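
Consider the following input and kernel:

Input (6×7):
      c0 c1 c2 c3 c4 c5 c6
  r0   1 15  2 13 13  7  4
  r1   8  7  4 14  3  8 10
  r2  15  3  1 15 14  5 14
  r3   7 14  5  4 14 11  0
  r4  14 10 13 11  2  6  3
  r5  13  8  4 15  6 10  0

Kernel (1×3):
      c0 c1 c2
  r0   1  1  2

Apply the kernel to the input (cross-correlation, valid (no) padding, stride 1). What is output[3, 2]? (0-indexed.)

The receptive field on the input at this output position is [5 4 14]. Elementwise product with the kernel and sum: 5·1 + 4·1 + 14·2.

37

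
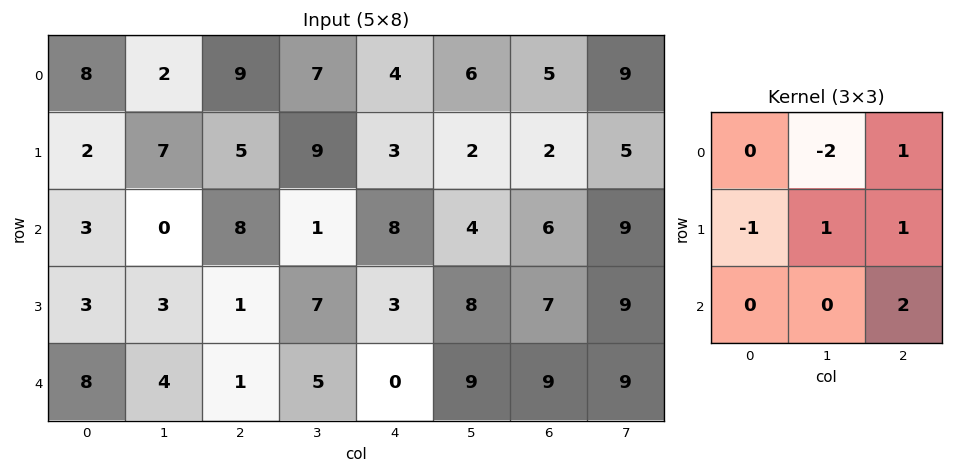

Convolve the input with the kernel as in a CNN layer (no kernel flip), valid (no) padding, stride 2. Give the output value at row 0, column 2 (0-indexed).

The receptive field on the input at this output position is [4 6 5 / 3 2 2 / 8 4 6]. Elementwise product with the kernel and sum: 6·-2 + 5·1 + 3·-1 + 2·1 + 2·1 + 6·2.

6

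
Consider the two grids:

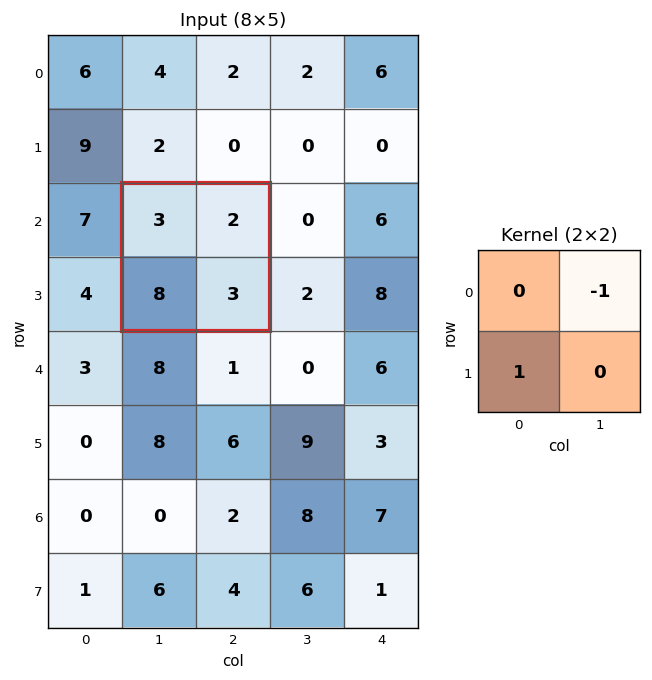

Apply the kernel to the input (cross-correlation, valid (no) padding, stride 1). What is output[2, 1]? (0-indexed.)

6

The receptive field on the input at this output position is [3 2 / 8 3]. Elementwise product with the kernel and sum: 2·-1 + 8·1.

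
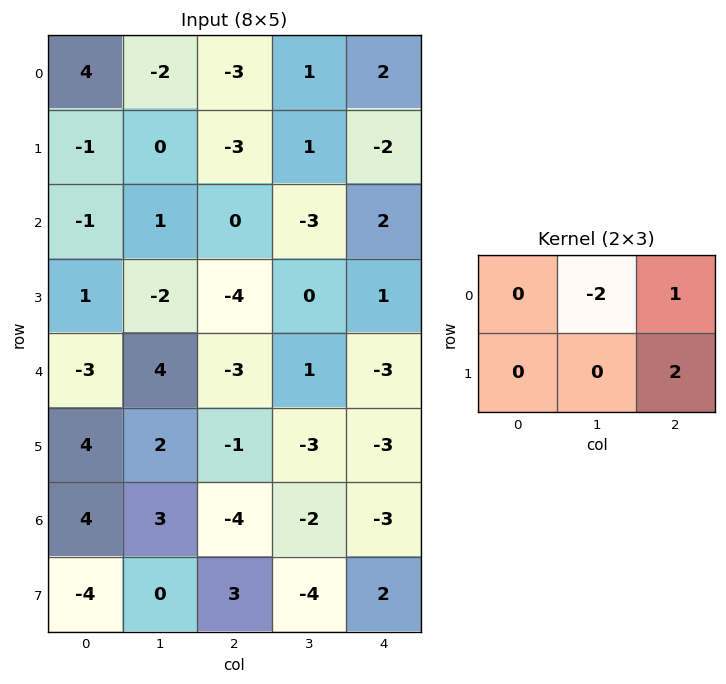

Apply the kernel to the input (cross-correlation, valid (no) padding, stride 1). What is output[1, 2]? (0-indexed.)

The receptive field on the input at this output position is [-3 1 -2 / 0 -3 2]. Elementwise product with the kernel and sum: 1·-2 + -2·1 + 2·2.

0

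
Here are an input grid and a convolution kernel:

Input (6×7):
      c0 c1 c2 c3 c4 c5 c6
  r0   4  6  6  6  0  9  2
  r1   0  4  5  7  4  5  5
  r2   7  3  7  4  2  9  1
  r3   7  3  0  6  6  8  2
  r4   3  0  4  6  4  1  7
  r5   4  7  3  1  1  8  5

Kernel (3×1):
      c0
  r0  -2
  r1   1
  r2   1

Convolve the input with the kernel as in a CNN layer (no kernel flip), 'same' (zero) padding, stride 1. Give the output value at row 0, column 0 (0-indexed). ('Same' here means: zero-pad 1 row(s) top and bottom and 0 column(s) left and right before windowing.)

4

The receptive field on the zero-padded input at this output position is [0 / 4 / 0]. Elementwise product with the kernel and sum: 0·-2 + 4·1 + 0·1.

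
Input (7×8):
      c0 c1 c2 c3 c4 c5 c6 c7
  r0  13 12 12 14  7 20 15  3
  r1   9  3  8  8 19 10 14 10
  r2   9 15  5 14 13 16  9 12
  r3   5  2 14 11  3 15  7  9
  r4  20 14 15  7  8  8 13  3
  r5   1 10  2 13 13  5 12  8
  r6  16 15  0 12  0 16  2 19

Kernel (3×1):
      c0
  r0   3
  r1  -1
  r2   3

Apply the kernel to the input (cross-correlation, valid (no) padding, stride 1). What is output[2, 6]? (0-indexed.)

The receptive field on the input at this output position is [9 / 7 / 13]. Elementwise product with the kernel and sum: 9·3 + 7·-1 + 13·3.

59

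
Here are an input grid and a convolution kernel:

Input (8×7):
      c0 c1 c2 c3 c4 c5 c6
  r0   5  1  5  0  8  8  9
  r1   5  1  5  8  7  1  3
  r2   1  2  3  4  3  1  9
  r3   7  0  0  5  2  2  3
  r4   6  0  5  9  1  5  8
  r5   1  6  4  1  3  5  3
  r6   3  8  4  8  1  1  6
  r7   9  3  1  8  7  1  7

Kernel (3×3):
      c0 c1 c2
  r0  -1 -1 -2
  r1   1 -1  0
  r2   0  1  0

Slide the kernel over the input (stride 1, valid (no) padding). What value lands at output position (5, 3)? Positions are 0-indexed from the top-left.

0

The receptive field on the input at this output position is [1 3 5 / 8 1 1 / 8 7 1]. Elementwise product with the kernel and sum: 1·-1 + 3·-1 + 5·-2 + 8·1 + 1·-1 + 7·1.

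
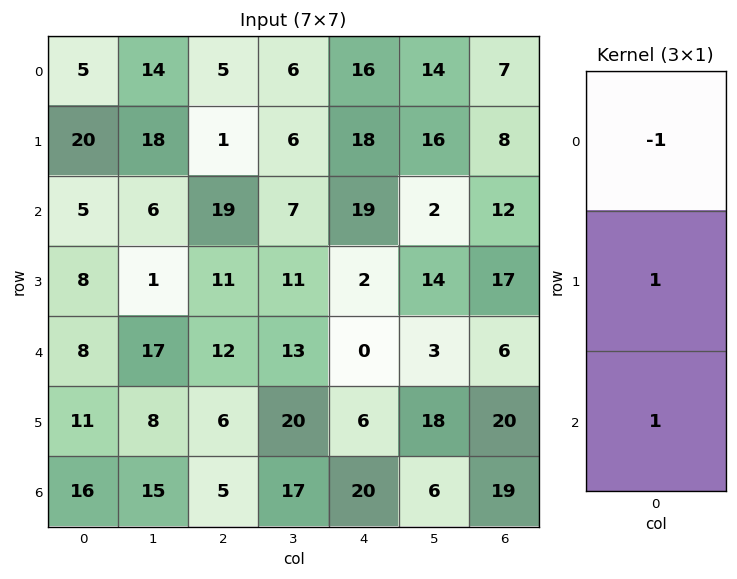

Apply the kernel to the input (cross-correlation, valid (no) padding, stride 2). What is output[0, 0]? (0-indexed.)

The receptive field on the input at this output position is [5 / 20 / 5]. Elementwise product with the kernel and sum: 5·-1 + 20·1 + 5·1.

20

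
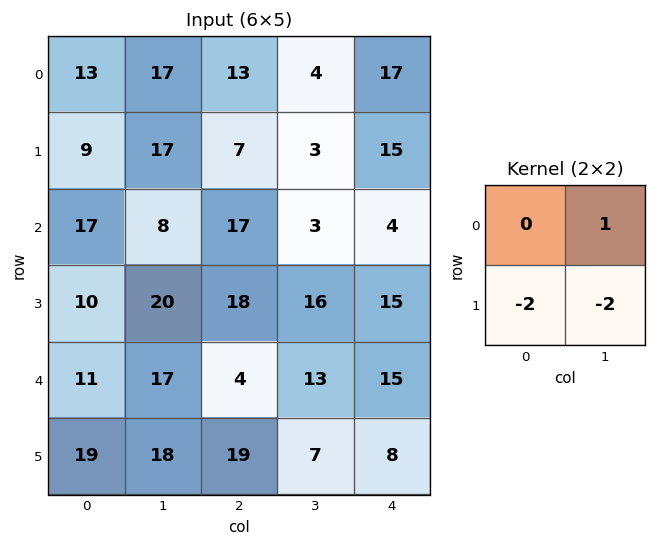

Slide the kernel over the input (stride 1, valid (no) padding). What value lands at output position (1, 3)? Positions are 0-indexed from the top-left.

1

The receptive field on the input at this output position is [3 15 / 3 4]. Elementwise product with the kernel and sum: 15·1 + 3·-2 + 4·-2.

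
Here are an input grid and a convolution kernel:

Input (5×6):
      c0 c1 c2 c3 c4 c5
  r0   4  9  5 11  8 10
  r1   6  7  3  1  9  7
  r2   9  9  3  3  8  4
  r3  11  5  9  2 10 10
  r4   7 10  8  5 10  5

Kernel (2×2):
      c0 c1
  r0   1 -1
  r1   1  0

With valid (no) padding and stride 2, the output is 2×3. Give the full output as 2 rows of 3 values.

Output[0,0]: The receptive field on the input at this output position is [4 9 / 6 7]. Elementwise product with the kernel and sum: 4·1 + 9·-1 + 6·1.

1 -3 7
11 9 14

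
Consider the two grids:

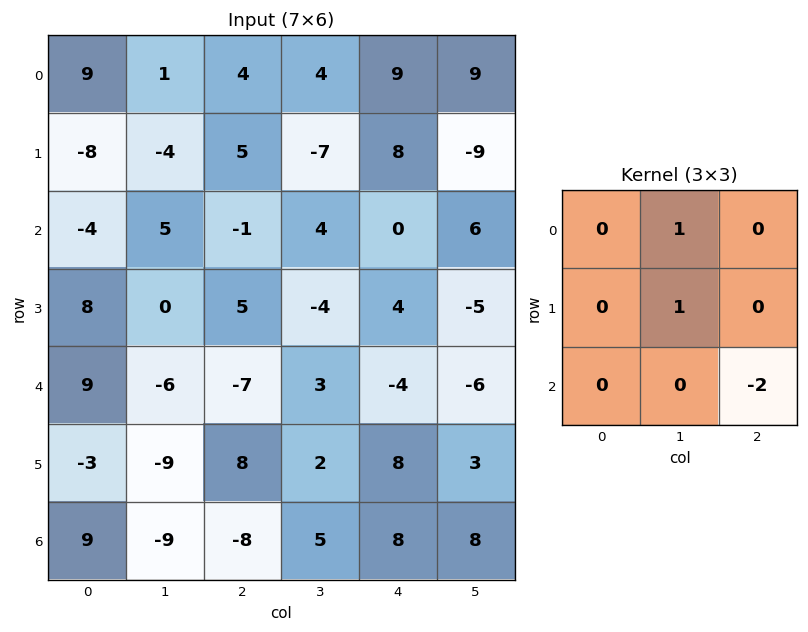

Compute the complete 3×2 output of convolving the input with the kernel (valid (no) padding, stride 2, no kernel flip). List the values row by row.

-1 -3
19 8
1 -11

Output[0,0]: The receptive field on the input at this output position is [9 1 4 / -8 -4 5 / -4 5 -1]. Elementwise product with the kernel and sum: 1·1 + -4·1 + -1·-2.
Output[0,1]: The receptive field on the input at this output position is [4 4 9 / 5 -7 8 / -1 4 0]. Elementwise product with the kernel and sum: 4·1 + -7·1 + 0·-2.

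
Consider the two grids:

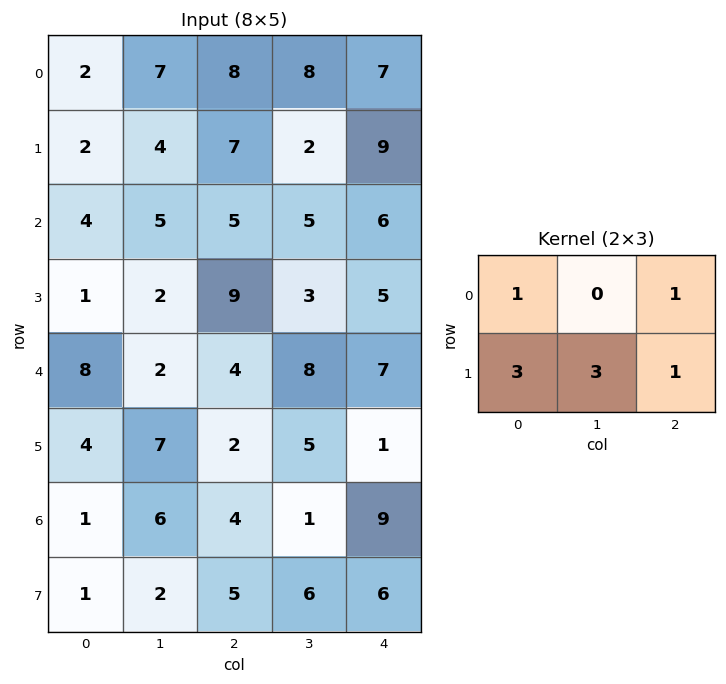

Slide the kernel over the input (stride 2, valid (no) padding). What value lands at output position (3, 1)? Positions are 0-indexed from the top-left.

52

The receptive field on the input at this output position is [4 1 9 / 5 6 6]. Elementwise product with the kernel and sum: 4·1 + 9·1 + 5·3 + 6·3 + 6·1.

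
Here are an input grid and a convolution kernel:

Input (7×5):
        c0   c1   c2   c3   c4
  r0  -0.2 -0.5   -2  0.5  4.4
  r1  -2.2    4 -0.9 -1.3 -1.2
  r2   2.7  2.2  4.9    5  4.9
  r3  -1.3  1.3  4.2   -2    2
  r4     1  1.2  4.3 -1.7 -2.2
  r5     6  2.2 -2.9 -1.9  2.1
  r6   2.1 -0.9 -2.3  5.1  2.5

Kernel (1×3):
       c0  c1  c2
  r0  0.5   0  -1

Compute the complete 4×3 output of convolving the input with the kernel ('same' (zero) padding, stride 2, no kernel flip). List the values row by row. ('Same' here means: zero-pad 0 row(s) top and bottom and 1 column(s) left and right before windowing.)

Output[0,0]: The receptive field on the zero-padded input at this output position is [0 -0.2 -0.5]. Elementwise product with the kernel and sum: 0·0.5 + -0.5·-1.

0.5 -0.75 0.25
-2.2 -3.9 2.5
-1.2 2.3 -0.85
0.9 -5.55 2.55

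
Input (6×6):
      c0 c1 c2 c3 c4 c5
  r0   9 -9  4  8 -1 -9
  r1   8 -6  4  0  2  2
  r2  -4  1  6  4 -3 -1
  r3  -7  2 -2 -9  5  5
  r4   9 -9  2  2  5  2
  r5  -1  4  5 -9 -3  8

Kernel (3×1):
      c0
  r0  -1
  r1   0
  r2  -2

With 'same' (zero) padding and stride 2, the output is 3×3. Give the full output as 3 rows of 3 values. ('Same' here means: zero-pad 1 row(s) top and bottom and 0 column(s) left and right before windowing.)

-16 -8 -4
6 0 -12
9 -8 1

Output[0,0]: The receptive field on the zero-padded input at this output position is [0 / 9 / 8]. Elementwise product with the kernel and sum: 0·-1 + 8·-2.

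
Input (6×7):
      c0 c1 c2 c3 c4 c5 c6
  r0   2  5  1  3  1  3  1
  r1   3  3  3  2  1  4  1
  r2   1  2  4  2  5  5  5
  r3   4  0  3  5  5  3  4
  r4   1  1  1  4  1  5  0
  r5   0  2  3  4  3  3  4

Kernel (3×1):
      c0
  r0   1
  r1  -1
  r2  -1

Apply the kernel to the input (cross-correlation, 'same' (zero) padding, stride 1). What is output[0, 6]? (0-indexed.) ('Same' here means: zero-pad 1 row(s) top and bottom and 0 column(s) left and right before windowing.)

The receptive field on the zero-padded input at this output position is [0 / 1 / 1]. Elementwise product with the kernel and sum: 0·1 + 1·-1 + 1·-1.

-2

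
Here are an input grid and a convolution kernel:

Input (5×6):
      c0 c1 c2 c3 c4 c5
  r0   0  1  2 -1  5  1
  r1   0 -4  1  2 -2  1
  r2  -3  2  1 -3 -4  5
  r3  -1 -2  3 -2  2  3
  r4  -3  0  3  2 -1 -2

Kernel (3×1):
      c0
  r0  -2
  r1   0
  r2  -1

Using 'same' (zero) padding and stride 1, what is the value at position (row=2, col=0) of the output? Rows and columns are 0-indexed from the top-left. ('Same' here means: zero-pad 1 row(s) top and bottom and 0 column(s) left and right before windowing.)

1

The receptive field on the zero-padded input at this output position is [0 / -3 / -1]. Elementwise product with the kernel and sum: 0·-2 + -1·-1.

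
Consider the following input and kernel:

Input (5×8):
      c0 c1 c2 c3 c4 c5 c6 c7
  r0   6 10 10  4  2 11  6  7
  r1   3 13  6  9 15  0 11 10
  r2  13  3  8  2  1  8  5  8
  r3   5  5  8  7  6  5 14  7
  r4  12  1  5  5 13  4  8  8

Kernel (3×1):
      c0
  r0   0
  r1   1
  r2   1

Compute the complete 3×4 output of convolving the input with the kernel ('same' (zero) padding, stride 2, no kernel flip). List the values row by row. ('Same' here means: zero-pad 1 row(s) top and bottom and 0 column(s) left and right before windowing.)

9 16 17 17
18 16 7 19
12 5 13 8

Output[0,0]: The receptive field on the zero-padded input at this output position is [0 / 6 / 3]. Elementwise product with the kernel and sum: 6·1 + 3·1.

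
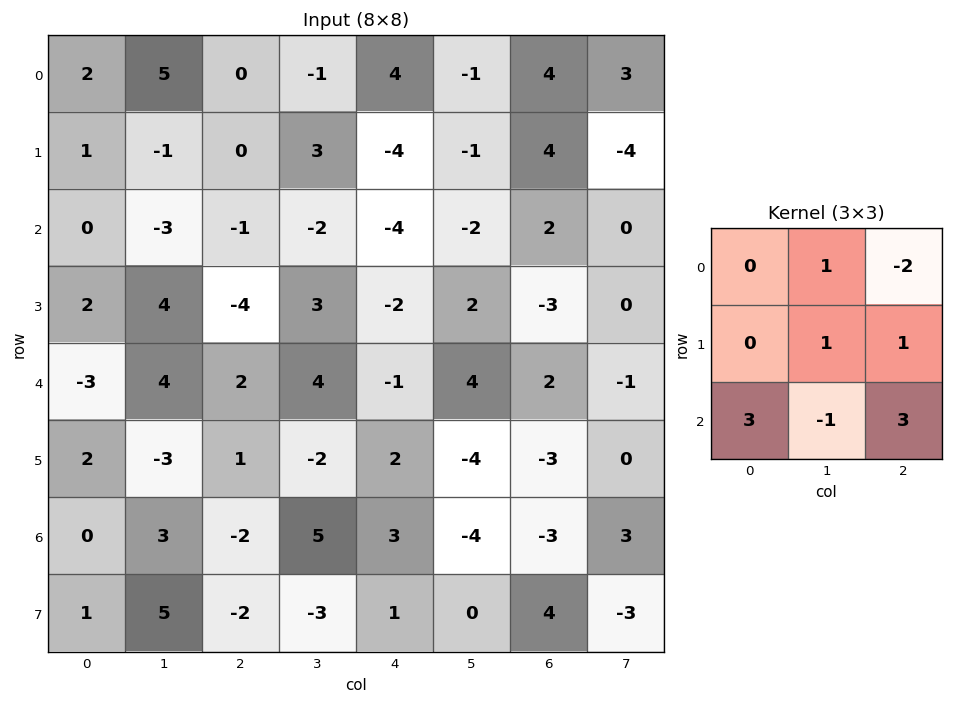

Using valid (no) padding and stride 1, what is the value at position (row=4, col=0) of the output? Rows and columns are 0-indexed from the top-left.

The receptive field on the input at this output position is [-3 4 2 / 2 -3 1 / 0 3 -2]. Elementwise product with the kernel and sum: 4·1 + 2·-2 + -3·1 + 1·1 + 0·3 + 3·-1 + -2·3.

-11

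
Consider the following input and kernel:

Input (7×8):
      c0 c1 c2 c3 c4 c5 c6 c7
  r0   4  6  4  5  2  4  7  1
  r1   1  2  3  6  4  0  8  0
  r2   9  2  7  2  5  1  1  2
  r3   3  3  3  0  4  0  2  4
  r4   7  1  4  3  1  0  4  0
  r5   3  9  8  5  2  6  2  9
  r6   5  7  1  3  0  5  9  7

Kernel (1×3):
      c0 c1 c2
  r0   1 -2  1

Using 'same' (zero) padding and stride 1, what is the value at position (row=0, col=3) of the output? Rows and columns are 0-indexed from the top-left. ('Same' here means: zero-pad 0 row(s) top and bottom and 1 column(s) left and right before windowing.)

-4

The receptive field on the zero-padded input at this output position is [4 5 2]. Elementwise product with the kernel and sum: 4·1 + 5·-2 + 2·1.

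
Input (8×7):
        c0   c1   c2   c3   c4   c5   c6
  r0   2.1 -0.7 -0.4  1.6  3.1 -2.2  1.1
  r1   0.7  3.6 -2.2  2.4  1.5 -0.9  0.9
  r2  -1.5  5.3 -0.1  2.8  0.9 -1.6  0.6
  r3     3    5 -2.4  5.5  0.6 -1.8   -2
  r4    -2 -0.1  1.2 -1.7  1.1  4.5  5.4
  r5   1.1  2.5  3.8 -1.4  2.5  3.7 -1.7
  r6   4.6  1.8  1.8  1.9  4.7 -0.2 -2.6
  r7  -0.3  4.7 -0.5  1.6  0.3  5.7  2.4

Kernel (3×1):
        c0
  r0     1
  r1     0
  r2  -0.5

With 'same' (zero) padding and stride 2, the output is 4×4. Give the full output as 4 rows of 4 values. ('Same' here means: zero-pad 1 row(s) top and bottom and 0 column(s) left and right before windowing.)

Output[0,0]: The receptive field on the zero-padded input at this output position is [0 / 2.1 / 0.7]. Elementwise product with the kernel and sum: 0·1 + 0.7·-0.5.

-0.35 1.1 -0.75 -0.45
-0.8 -1 1.2 1.9
2.45 -4.3 -0.65 -1.15
1.25 4.05 2.35 -2.9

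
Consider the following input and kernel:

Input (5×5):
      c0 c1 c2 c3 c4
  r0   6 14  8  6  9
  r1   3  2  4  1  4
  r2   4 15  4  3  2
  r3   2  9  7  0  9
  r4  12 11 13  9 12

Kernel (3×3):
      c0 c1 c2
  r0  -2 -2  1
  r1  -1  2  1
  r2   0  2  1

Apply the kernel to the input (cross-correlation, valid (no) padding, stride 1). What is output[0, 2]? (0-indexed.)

The receptive field on the input at this output position is [8 6 9 / 4 1 4 / 4 3 2]. Elementwise product with the kernel and sum: 8·-2 + 6·-2 + 9·1 + 4·-1 + 1·2 + 4·1 + 3·2 + 2·1.

-9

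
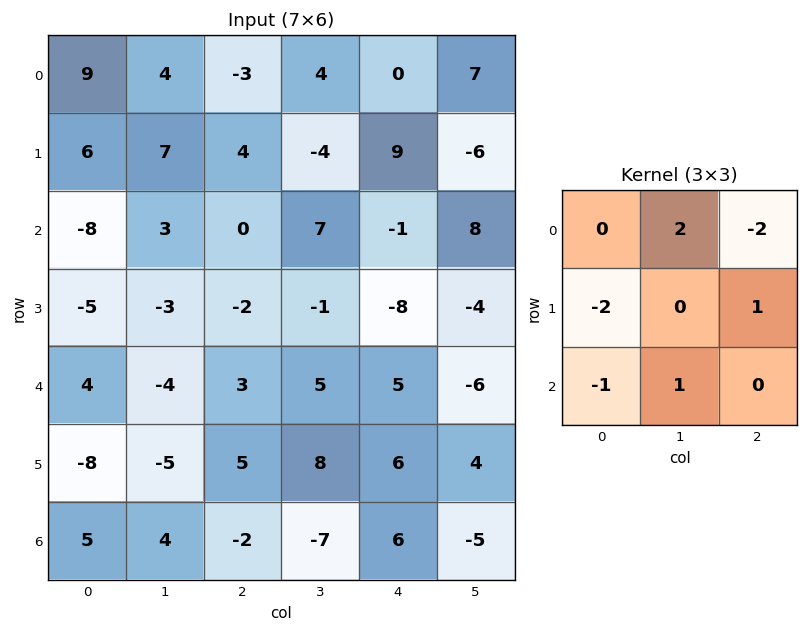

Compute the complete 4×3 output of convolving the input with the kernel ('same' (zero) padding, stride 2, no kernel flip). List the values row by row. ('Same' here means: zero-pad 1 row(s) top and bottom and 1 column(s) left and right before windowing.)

10 -7 12
-4 18 17
-16 21 -26
-2 -21 13

Output[0,0]: The receptive field on the zero-padded input at this output position is [0 0 0 / 0 9 4 / 0 6 7]. Elementwise product with the kernel and sum: 0·2 + 0·-2 + 0·-2 + 4·1 + 0·-1 + 6·1.
Output[0,1]: The receptive field on the zero-padded input at this output position is [0 0 0 / 4 -3 4 / 7 4 -4]. Elementwise product with the kernel and sum: 0·2 + 0·-2 + 4·-2 + 4·1 + 7·-1 + 4·1.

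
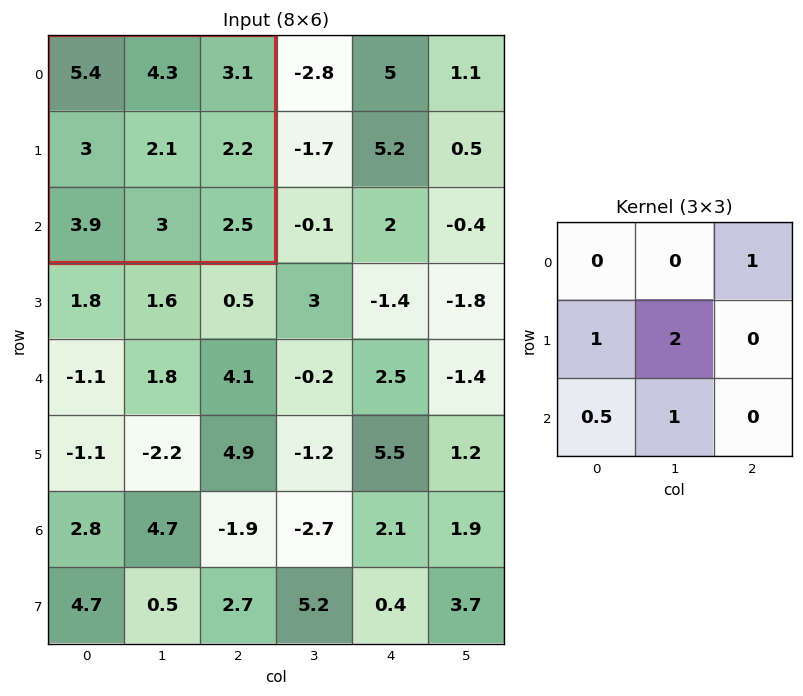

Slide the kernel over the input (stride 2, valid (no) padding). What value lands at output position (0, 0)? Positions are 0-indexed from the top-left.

The receptive field on the input at this output position is [5.4 4.3 3.1 / 3 2.1 2.2 / 3.9 3 2.5]. Elementwise product with the kernel and sum: 3.1·1 + 3·1 + 2.1·2 + 3.9·0.5 + 3·1.

15.25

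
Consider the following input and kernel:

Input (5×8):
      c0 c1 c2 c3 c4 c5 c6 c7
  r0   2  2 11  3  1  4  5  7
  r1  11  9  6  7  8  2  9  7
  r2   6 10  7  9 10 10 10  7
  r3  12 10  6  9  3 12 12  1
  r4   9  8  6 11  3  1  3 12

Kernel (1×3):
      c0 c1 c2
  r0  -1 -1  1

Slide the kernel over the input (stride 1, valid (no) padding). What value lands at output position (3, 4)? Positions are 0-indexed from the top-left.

-3

The receptive field on the input at this output position is [3 12 12]. Elementwise product with the kernel and sum: 3·-1 + 12·-1 + 12·1.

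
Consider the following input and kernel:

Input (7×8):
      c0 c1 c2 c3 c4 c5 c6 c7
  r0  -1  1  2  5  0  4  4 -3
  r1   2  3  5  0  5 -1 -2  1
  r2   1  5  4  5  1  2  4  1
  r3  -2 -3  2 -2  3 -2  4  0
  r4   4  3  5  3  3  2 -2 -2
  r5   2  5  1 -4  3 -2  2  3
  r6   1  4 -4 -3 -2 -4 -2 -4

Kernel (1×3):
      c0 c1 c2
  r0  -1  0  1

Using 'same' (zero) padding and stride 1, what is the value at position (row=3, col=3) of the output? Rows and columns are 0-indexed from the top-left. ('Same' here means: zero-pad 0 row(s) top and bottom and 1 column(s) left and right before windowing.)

1

The receptive field on the zero-padded input at this output position is [2 -2 3]. Elementwise product with the kernel and sum: 2·-1 + 3·1.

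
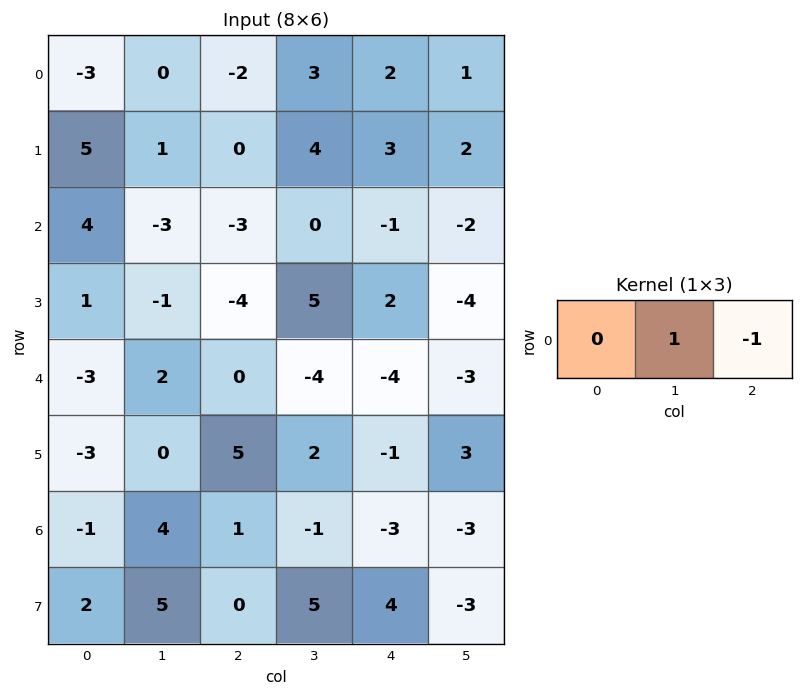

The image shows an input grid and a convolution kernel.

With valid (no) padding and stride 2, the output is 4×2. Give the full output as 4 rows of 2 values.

2 1
0 1
2 0
3 2

Output[0,0]: The receptive field on the input at this output position is [-3 0 -2]. Elementwise product with the kernel and sum: 0·1 + -2·-1.
Output[0,1]: The receptive field on the input at this output position is [-2 3 2]. Elementwise product with the kernel and sum: 3·1 + 2·-1.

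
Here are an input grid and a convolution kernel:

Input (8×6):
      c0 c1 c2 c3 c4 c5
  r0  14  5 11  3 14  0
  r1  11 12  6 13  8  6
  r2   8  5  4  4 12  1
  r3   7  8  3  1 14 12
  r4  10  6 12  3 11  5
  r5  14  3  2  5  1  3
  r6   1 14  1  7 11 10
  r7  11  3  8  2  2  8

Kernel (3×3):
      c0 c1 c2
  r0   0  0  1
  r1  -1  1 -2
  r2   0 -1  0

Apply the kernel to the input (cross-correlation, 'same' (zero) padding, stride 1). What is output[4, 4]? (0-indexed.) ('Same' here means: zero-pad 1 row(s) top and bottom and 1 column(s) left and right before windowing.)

The receptive field on the zero-padded input at this output position is [1 14 12 / 3 11 5 / 5 1 3]. Elementwise product with the kernel and sum: 12·1 + 3·-1 + 11·1 + 5·-2 + 1·-1.

9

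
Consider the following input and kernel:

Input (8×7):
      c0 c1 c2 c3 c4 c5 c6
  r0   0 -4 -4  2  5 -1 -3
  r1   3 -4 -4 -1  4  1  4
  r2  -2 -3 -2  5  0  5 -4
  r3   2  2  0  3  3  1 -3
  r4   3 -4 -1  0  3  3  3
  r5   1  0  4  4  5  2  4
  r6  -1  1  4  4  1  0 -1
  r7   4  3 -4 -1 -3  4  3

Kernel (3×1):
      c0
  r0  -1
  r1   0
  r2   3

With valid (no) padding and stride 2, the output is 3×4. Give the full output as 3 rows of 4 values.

-6 -2 -5 -9
11 -1 9 13
-6 13 0 -6

Output[0,0]: The receptive field on the input at this output position is [0 / 3 / -2]. Elementwise product with the kernel and sum: 0·-1 + -2·3.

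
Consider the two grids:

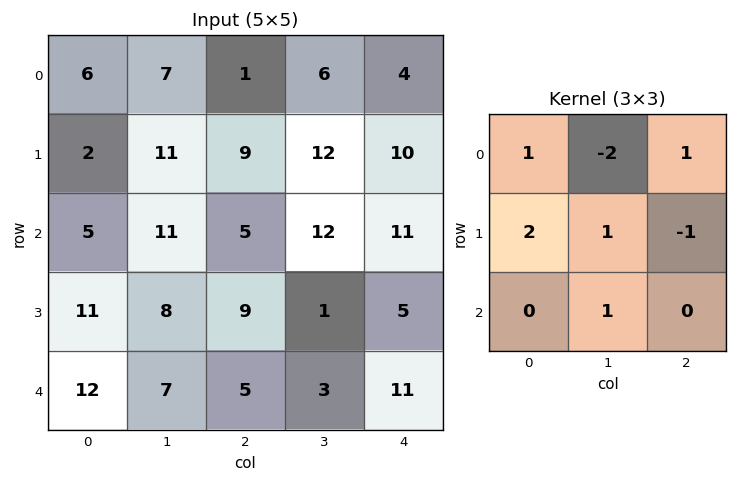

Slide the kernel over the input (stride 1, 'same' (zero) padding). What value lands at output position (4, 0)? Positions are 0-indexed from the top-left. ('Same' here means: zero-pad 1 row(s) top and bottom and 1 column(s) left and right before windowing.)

-9

The receptive field on the zero-padded input at this output position is [0 11 8 / 0 12 7 / 0 0 0]. Elementwise product with the kernel and sum: 0·1 + 11·-2 + 8·1 + 0·2 + 12·1 + 7·-1 + 0·1.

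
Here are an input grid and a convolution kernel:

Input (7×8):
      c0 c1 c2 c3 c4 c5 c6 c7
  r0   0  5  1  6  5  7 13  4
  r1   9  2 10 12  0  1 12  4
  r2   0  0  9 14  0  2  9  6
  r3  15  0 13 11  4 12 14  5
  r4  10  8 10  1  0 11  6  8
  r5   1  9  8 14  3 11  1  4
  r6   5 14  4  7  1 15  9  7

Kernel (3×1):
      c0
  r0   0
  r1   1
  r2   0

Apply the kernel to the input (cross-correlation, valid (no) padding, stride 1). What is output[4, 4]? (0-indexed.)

The receptive field on the input at this output position is [0 / 3 / 1]. Elementwise product with the kernel and sum: 3·1.

3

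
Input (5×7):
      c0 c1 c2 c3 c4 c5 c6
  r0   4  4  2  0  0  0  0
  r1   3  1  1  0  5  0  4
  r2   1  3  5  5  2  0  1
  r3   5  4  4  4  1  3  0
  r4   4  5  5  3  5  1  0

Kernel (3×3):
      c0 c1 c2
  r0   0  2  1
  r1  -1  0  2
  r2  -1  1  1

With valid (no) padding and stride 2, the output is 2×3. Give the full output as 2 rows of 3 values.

16 11 2
20 13 -4

Output[0,0]: The receptive field on the input at this output position is [4 4 2 / 3 1 1 / 1 3 5]. Elementwise product with the kernel and sum: 4·2 + 2·1 + 3·-1 + 1·2 + 1·-1 + 3·1 + 5·1.
Output[0,1]: The receptive field on the input at this output position is [2 0 0 / 1 0 5 / 5 5 2]. Elementwise product with the kernel and sum: 0·2 + 0·1 + 1·-1 + 5·2 + 5·-1 + 5·1 + 2·1.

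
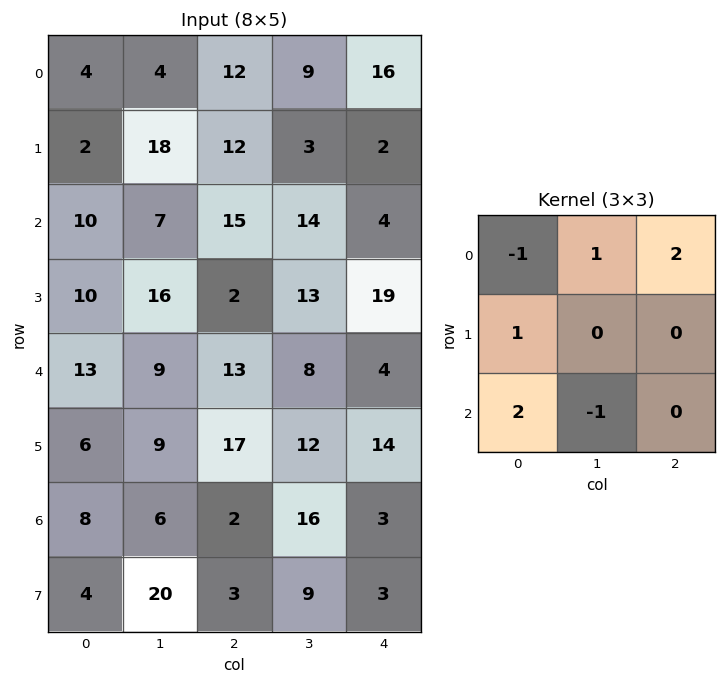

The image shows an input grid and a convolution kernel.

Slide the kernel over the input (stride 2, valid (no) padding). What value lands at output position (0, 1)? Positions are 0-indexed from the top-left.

57

The receptive field on the input at this output position is [12 9 16 / 12 3 2 / 15 14 4]. Elementwise product with the kernel and sum: 12·-1 + 9·1 + 16·2 + 12·1 + 15·2 + 14·-1.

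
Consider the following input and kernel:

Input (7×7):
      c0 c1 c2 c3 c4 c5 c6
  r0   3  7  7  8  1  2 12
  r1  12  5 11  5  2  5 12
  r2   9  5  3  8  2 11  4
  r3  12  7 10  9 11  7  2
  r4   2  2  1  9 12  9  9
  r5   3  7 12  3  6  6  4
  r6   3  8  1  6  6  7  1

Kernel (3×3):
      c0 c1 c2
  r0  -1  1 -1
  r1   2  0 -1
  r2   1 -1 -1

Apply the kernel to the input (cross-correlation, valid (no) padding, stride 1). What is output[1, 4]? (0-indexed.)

The receptive field on the input at this output position is [2 5 12 / 2 11 4 / 11 7 2]. Elementwise product with the kernel and sum: 2·-1 + 5·1 + 12·-1 + 2·2 + 4·-1 + 11·1 + 7·-1 + 2·-1.

-7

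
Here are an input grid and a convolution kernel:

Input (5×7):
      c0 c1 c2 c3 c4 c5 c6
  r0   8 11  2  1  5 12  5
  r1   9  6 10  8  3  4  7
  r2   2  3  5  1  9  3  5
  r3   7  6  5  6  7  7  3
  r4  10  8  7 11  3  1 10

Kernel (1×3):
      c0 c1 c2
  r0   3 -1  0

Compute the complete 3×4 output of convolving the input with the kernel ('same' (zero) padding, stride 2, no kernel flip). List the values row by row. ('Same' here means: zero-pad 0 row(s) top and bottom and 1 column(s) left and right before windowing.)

Output[0,0]: The receptive field on the zero-padded input at this output position is [0 8 11]. Elementwise product with the kernel and sum: 0·3 + 8·-1.
Output[0,1]: The receptive field on the zero-padded input at this output position is [11 2 1]. Elementwise product with the kernel and sum: 11·3 + 2·-1.

-8 31 -2 31
-2 4 -6 4
-10 17 30 -7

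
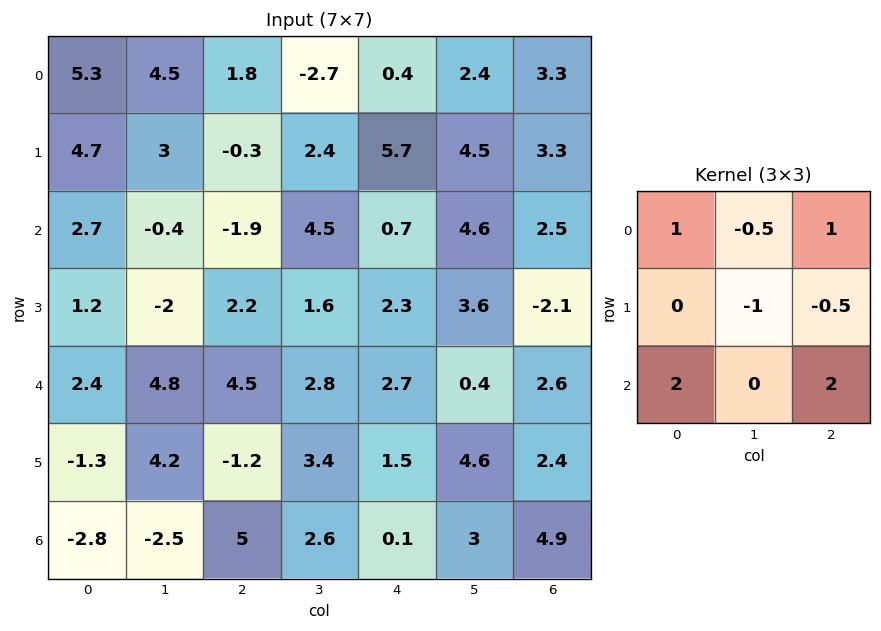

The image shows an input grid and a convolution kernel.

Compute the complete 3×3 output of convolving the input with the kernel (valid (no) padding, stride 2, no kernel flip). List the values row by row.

Output[0,0]: The receptive field on the input at this output position is [5.3 4.5 1.8 / 4.7 3 -0.3 / 2.7 -0.4 -1.9]. Elementwise product with the kernel and sum: 5.3·1 + 4.5·-0.5 + 1.8·1 + 3·-1 + -0.3·-0.5 + 2.7·2 + -1.9·2.
Output[0,1]: The receptive field on the input at this output position is [1.8 -2.7 0.4 / -0.3 2.4 5.7 / -1.9 4.5 0.7]. Elementwise product with the kernel and sum: 1.8·1 + -2.7·-0.5 + 0.4·1 + 2.4·-1 + 5.7·-0.5 + -1.9·2 + 0.7·2.

3.6 -4.1 2.75
15.7 8.2 8.95
5.3 11.85 9.3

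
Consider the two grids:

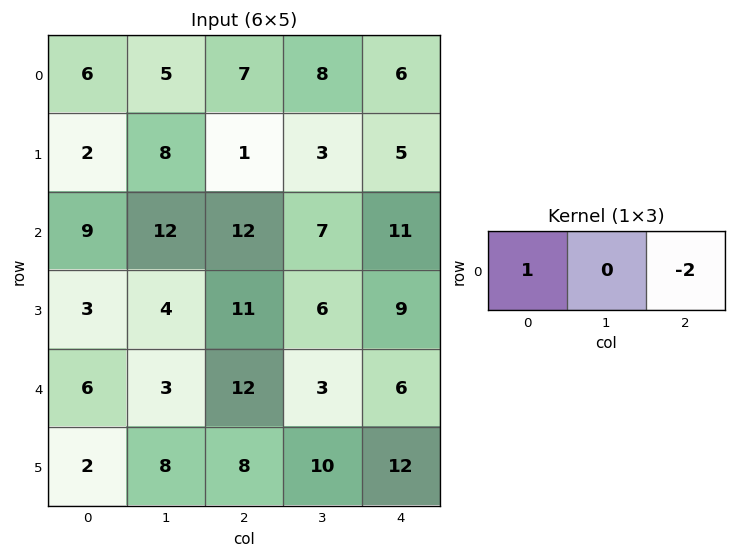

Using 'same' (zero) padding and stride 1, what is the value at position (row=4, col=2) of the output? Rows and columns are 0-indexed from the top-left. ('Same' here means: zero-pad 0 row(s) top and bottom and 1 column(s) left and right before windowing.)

The receptive field on the zero-padded input at this output position is [3 12 3]. Elementwise product with the kernel and sum: 3·1 + 3·-2.

-3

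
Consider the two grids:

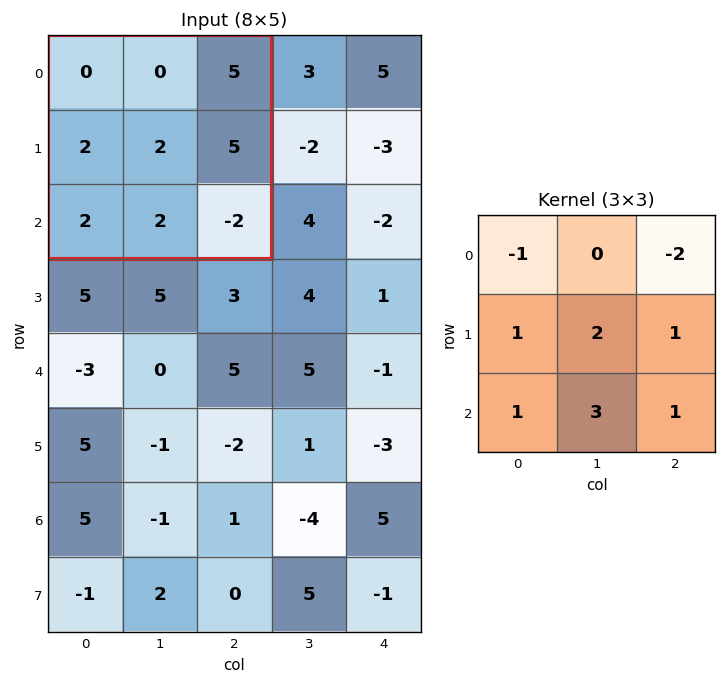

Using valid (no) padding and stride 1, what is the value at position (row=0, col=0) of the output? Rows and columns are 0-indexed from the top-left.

7

The receptive field on the input at this output position is [0 0 5 / 2 2 5 / 2 2 -2]. Elementwise product with the kernel and sum: 0·-1 + 5·-2 + 2·1 + 2·2 + 5·1 + 2·1 + 2·3 + -2·1.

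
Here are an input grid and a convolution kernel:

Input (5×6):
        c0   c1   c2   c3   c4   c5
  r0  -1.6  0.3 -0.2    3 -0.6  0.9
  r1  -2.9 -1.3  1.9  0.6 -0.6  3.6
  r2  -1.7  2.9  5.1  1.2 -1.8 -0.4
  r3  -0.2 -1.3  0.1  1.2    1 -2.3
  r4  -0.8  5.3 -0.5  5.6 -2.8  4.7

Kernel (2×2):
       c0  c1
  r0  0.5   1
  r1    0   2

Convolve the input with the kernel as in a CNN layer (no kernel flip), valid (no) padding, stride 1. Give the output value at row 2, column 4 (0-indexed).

The receptive field on the input at this output position is [-1.8 -0.4 / 1 -2.3]. Elementwise product with the kernel and sum: -1.8·0.5 + -0.4·1 + -2.3·2.

-5.9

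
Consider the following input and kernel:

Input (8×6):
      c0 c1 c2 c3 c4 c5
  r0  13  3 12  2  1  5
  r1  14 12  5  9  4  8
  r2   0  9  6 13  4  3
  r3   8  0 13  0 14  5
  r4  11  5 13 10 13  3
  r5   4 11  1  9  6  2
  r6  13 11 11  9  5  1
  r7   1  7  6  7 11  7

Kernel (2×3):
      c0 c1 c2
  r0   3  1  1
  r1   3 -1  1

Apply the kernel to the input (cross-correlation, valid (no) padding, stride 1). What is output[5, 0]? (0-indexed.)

The receptive field on the input at this output position is [4 11 1 / 13 11 11]. Elementwise product with the kernel and sum: 4·3 + 11·1 + 1·1 + 13·3 + 11·-1 + 11·1.

63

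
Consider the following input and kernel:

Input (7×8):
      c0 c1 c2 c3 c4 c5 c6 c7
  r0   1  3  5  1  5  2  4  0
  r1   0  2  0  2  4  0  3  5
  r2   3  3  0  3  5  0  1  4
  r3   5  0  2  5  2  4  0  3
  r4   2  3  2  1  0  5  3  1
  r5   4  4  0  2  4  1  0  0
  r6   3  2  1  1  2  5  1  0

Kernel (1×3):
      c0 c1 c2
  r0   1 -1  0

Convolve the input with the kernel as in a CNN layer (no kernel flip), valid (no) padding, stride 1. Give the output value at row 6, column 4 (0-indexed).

The receptive field on the input at this output position is [2 5 1]. Elementwise product with the kernel and sum: 2·1 + 5·-1.

-3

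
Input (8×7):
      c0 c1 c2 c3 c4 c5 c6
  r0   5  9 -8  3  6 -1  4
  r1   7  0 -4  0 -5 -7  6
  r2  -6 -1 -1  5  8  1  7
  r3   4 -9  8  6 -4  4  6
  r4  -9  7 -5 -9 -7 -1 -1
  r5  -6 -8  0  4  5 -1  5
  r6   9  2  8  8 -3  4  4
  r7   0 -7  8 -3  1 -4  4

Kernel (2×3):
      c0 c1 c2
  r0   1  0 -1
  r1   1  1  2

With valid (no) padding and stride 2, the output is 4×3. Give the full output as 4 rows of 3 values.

Output[0,0]: The receptive field on the input at this output position is [5 9 -8 / 7 0 -4]. Elementwise product with the kernel and sum: 5·1 + -8·-1 + 7·1 + 0·1 + -4·2.
Output[0,1]: The receptive field on the input at this output position is [-8 3 6 / -4 0 -5]. Elementwise product with the kernel and sum: -8·1 + 6·-1 + -4·1 + 0·1 + -5·2.

12 -28 2
6 -3 13
-18 16 8
10 18 -2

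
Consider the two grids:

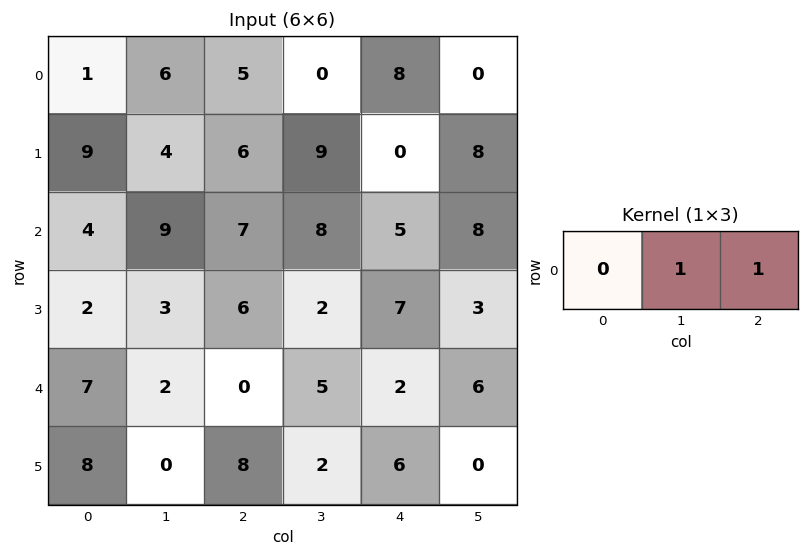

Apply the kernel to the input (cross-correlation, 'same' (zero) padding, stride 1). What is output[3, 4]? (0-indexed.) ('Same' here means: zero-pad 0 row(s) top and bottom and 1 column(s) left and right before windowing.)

The receptive field on the zero-padded input at this output position is [2 7 3]. Elementwise product with the kernel and sum: 7·1 + 3·1.

10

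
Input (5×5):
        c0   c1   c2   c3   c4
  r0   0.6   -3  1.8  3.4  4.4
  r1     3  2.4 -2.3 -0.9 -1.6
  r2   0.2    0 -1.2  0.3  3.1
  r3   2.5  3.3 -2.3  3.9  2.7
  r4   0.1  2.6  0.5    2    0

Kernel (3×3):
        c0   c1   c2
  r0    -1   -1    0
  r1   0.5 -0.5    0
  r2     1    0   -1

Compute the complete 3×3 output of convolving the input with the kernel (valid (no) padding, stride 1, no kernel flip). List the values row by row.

Output[0,0]: The receptive field on the input at this output position is [0.6 -3 1.8 / 3 2.4 -2.3 / 0.2 0 -1.2]. Elementwise product with the kernel and sum: 0.6·-1 + -3·-1 + 3·0.5 + 2.4·-0.5 + 0.2·1 + -1.2·-1.
Output[0,1]: The receptive field on the input at this output position is [-3 1.8 3.4 / 2.4 -2.3 -0.9 / 0 -1.2 0.3]. Elementwise product with the kernel and sum: -3·-1 + 1.8·-1 + 2.4·0.5 + -2.3·-0.5 + 0·1 + 0.3·-1.

4.1 3.25 -10.2
-0.5 -0.1 -2.55
-1 4.6 -1.7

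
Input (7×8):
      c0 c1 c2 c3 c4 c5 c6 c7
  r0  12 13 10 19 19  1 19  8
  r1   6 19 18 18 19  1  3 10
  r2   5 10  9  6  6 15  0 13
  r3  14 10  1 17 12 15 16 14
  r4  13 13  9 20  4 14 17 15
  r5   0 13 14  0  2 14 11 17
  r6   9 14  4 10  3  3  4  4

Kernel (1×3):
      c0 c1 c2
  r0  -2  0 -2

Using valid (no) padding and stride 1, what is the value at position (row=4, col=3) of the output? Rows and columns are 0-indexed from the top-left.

-68

The receptive field on the input at this output position is [20 4 14]. Elementwise product with the kernel and sum: 20·-2 + 14·-2.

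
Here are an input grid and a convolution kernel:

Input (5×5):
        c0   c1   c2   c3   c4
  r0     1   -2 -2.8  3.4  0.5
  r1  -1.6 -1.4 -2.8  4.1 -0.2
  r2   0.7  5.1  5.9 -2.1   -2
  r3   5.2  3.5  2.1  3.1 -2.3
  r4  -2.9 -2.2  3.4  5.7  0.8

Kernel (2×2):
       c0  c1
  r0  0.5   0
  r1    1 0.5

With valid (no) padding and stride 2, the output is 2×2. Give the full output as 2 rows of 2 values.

Output[0,0]: The receptive field on the input at this output position is [1 -2 / -1.6 -1.4]. Elementwise product with the kernel and sum: 1·0.5 + -1.6·1 + -1.4·0.5.

-1.8 -2.15
7.3 6.6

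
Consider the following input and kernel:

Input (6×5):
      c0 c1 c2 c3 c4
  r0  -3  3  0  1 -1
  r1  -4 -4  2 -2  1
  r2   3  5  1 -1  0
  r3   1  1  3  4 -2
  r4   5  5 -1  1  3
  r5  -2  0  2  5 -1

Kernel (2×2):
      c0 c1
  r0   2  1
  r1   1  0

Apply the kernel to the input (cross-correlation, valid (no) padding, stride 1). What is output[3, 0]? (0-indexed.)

The receptive field on the input at this output position is [1 1 / 5 5]. Elementwise product with the kernel and sum: 1·2 + 1·1 + 5·1.

8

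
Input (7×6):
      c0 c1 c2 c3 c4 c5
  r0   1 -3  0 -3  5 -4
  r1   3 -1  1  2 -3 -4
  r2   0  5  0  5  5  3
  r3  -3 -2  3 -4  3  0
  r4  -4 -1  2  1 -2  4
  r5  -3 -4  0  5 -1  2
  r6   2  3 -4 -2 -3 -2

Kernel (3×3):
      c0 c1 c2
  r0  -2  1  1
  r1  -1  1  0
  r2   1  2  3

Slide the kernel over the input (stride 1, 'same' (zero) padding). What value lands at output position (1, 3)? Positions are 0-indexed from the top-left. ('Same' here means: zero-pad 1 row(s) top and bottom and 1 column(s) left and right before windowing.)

28

The receptive field on the zero-padded input at this output position is [0 -3 5 / 1 2 -3 / 0 5 5]. Elementwise product with the kernel and sum: 0·-2 + -3·1 + 5·1 + 1·-1 + 2·1 + 0·1 + 5·2 + 5·3.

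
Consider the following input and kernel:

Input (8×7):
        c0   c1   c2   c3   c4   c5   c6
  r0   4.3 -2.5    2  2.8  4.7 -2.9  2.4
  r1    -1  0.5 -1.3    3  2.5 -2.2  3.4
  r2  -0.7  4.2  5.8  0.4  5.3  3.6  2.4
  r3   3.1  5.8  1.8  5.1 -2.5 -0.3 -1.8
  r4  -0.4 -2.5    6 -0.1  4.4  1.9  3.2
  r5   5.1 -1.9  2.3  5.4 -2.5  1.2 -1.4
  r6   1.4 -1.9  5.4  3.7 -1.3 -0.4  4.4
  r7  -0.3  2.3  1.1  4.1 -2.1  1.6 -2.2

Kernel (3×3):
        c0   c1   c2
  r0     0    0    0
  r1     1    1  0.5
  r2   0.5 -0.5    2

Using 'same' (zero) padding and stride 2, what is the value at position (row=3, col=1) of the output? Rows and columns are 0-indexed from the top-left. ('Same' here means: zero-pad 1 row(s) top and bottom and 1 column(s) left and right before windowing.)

14.15

The receptive field on the zero-padded input at this output position is [-1.9 2.3 5.4 / -1.9 5.4 3.7 / 2.3 1.1 4.1]. Elementwise product with the kernel and sum: -1.9·1 + 5.4·1 + 3.7·0.5 + 2.3·0.5 + 1.1·-0.5 + 4.1·2.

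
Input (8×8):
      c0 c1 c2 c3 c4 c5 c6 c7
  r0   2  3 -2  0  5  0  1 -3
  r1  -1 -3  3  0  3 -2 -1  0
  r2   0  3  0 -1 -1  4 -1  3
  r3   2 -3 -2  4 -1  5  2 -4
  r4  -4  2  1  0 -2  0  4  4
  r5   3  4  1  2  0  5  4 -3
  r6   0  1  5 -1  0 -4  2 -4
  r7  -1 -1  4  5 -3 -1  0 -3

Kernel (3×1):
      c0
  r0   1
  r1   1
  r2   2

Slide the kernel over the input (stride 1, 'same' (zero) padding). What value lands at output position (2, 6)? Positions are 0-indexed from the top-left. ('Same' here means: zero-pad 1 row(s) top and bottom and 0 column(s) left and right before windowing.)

2

The receptive field on the zero-padded input at this output position is [-1 / -1 / 2]. Elementwise product with the kernel and sum: -1·1 + -1·1 + 2·2.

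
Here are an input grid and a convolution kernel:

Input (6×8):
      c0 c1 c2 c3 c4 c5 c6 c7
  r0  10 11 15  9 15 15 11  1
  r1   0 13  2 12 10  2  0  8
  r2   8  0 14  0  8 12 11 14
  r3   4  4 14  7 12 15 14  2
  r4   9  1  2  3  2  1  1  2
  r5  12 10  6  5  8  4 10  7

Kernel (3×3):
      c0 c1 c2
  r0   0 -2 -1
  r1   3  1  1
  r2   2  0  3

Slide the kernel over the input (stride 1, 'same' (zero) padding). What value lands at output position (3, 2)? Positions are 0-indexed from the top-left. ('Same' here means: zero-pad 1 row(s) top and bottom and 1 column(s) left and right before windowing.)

The receptive field on the zero-padded input at this output position is [0 14 0 / 4 14 7 / 1 2 3]. Elementwise product with the kernel and sum: 14·-2 + 0·-1 + 4·3 + 14·1 + 7·1 + 1·2 + 3·3.

16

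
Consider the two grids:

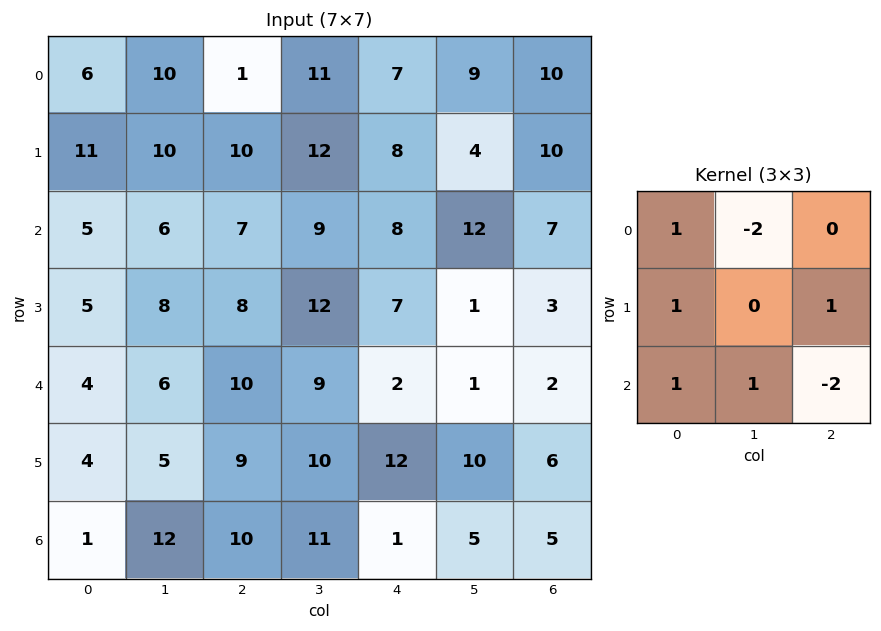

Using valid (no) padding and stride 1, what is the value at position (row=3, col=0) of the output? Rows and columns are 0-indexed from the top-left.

-6

The receptive field on the input at this output position is [5 8 8 / 4 6 10 / 4 5 9]. Elementwise product with the kernel and sum: 5·1 + 8·-2 + 4·1 + 10·1 + 4·1 + 5·1 + 9·-2.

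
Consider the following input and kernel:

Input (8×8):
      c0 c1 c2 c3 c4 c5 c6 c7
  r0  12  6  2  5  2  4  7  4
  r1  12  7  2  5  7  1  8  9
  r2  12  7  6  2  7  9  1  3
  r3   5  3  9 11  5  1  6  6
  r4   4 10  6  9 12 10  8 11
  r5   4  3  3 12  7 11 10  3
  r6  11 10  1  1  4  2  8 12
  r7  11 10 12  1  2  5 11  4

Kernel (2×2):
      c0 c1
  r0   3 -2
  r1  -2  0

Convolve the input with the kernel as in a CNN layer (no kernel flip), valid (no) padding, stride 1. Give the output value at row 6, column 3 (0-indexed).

The receptive field on the input at this output position is [1 4 / 1 2]. Elementwise product with the kernel and sum: 1·3 + 4·-2 + 1·-2.

-7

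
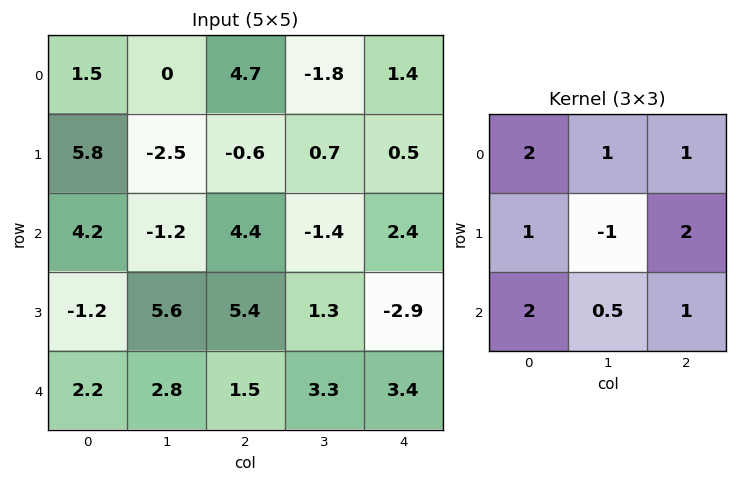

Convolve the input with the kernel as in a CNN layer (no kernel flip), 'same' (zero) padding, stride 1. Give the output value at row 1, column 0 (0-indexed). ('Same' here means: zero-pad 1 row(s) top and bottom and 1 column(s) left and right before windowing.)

The receptive field on the zero-padded input at this output position is [0 1.5 0 / 0 5.8 -2.5 / 0 4.2 -1.2]. Elementwise product with the kernel and sum: 0·2 + 1.5·1 + 0·1 + 0·1 + 5.8·-1 + -2.5·2 + 0·2 + 4.2·0.5 + -1.2·1.

-8.4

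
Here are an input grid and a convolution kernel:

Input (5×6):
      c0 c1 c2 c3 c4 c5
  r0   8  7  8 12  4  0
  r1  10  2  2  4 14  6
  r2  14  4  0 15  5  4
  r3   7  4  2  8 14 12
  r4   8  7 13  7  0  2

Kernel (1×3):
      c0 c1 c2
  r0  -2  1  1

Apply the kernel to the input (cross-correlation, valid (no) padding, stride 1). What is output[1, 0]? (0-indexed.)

The receptive field on the input at this output position is [10 2 2]. Elementwise product with the kernel and sum: 10·-2 + 2·1 + 2·1.

-16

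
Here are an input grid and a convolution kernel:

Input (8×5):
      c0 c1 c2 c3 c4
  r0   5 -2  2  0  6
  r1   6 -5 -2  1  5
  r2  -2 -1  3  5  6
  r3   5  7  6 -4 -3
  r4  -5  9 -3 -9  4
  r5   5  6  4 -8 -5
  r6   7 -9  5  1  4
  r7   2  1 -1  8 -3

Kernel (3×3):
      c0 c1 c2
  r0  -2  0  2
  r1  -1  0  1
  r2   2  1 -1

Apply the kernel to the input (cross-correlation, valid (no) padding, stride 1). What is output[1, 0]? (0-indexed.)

The receptive field on the input at this output position is [6 -5 -2 / -2 -1 3 / 5 7 6]. Elementwise product with the kernel and sum: 6·-2 + -2·2 + -2·-1 + 3·1 + 5·2 + 7·1 + 6·-1.

0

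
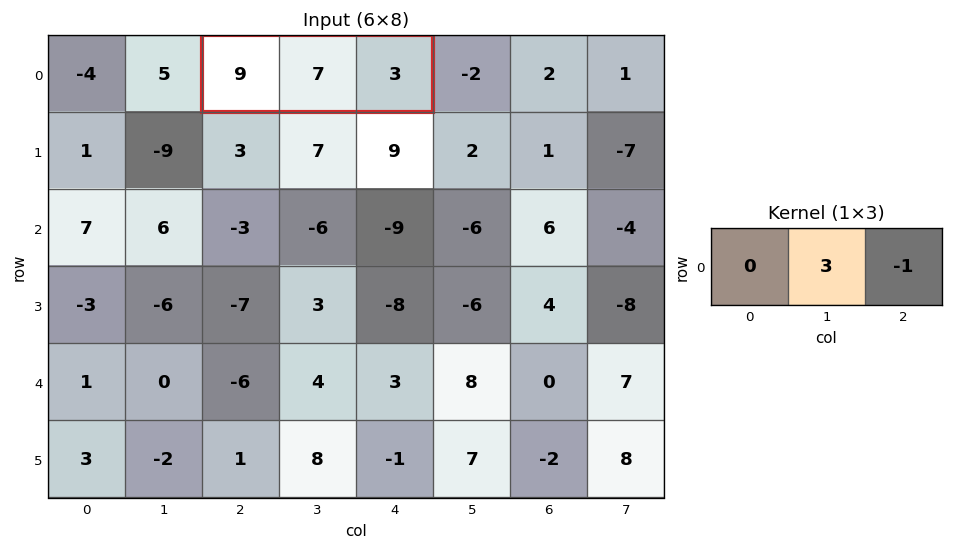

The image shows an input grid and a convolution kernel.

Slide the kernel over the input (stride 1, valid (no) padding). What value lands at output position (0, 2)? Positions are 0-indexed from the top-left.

The receptive field on the input at this output position is [9 7 3]. Elementwise product with the kernel and sum: 7·3 + 3·-1.

18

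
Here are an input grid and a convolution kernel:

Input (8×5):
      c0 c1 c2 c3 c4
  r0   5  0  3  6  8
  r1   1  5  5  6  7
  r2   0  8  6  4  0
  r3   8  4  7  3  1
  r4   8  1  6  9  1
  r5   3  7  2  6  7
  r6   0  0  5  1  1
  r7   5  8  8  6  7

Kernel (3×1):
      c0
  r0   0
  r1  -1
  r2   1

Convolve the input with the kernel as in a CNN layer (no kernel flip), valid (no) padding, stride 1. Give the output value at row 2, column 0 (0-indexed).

The receptive field on the input at this output position is [0 / 8 / 8]. Elementwise product with the kernel and sum: 8·-1 + 8·1.

0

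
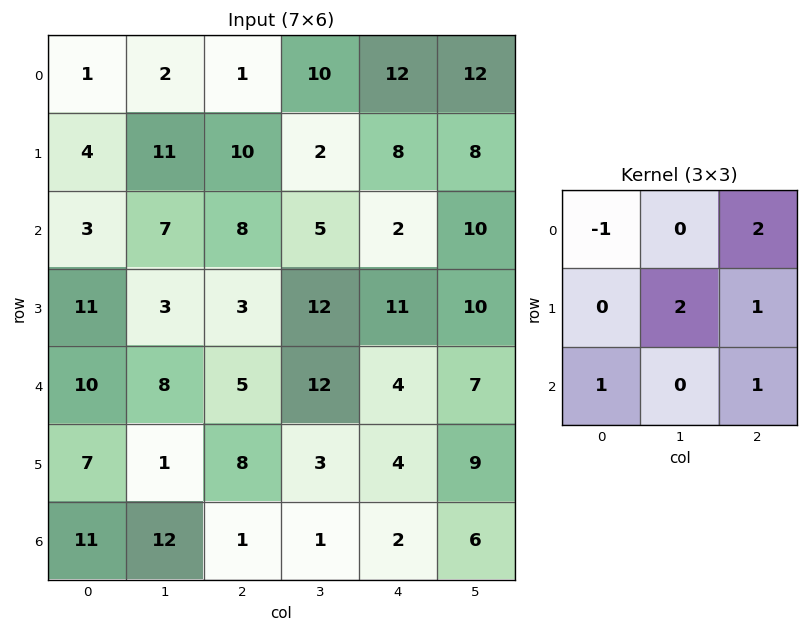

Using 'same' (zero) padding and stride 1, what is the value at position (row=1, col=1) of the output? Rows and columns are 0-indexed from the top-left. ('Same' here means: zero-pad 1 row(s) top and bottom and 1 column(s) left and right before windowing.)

44

The receptive field on the zero-padded input at this output position is [1 2 1 / 4 11 10 / 3 7 8]. Elementwise product with the kernel and sum: 1·-1 + 1·2 + 11·2 + 10·1 + 3·1 + 8·1.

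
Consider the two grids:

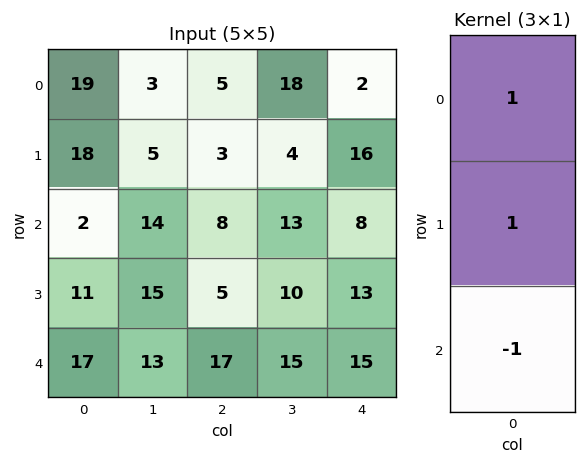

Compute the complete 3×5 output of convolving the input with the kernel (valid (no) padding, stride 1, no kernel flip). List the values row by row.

35 -6 0 9 10
9 4 6 7 11
-4 16 -4 8 6

Output[0,0]: The receptive field on the input at this output position is [19 / 18 / 2]. Elementwise product with the kernel and sum: 19·1 + 18·1 + 2·-1.
Output[0,1]: The receptive field on the input at this output position is [3 / 5 / 14]. Elementwise product with the kernel and sum: 3·1 + 5·1 + 14·-1.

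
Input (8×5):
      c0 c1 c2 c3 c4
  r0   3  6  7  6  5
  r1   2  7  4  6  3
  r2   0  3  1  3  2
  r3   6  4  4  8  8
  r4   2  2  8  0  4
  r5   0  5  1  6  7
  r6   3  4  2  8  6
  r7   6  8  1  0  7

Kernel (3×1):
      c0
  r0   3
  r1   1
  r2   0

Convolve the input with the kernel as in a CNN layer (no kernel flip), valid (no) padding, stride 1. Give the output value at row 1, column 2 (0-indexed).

The receptive field on the input at this output position is [4 / 1 / 4]. Elementwise product with the kernel and sum: 4·3 + 1·1.

13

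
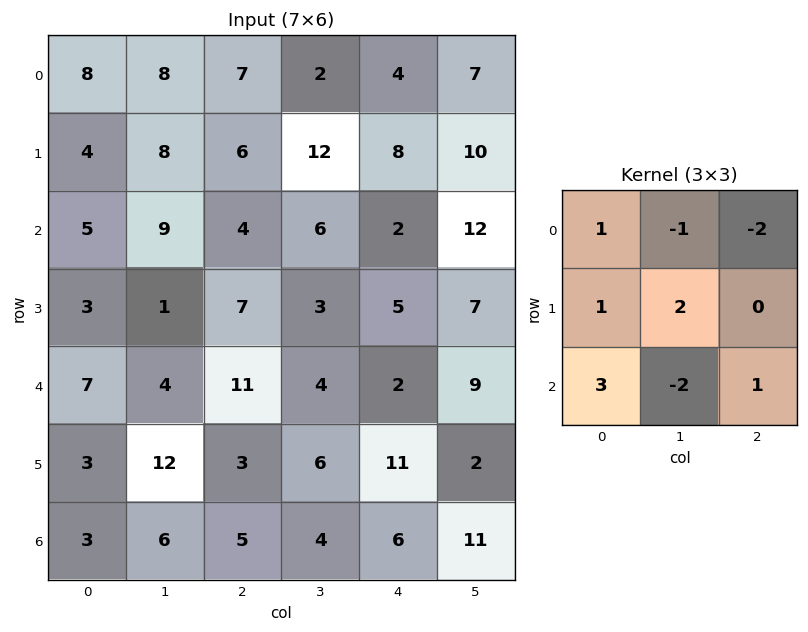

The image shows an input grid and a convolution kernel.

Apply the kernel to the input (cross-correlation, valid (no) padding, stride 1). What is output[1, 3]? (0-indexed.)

The receptive field on the input at this output position is [12 8 10 / 6 2 12 / 3 5 7]. Elementwise product with the kernel and sum: 12·1 + 8·-1 + 10·-2 + 6·1 + 2·2 + 3·3 + 5·-2 + 7·1.

0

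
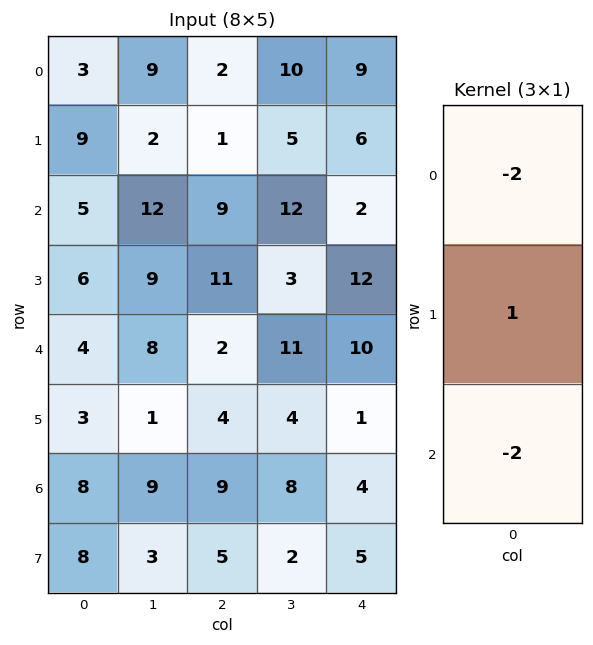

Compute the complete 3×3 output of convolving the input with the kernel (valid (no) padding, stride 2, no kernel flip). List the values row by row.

-7 -21 -16
-12 -11 -12
-21 -18 -27

Output[0,0]: The receptive field on the input at this output position is [3 / 9 / 5]. Elementwise product with the kernel and sum: 3·-2 + 9·1 + 5·-2.
Output[0,1]: The receptive field on the input at this output position is [2 / 1 / 9]. Elementwise product with the kernel and sum: 2·-2 + 1·1 + 9·-2.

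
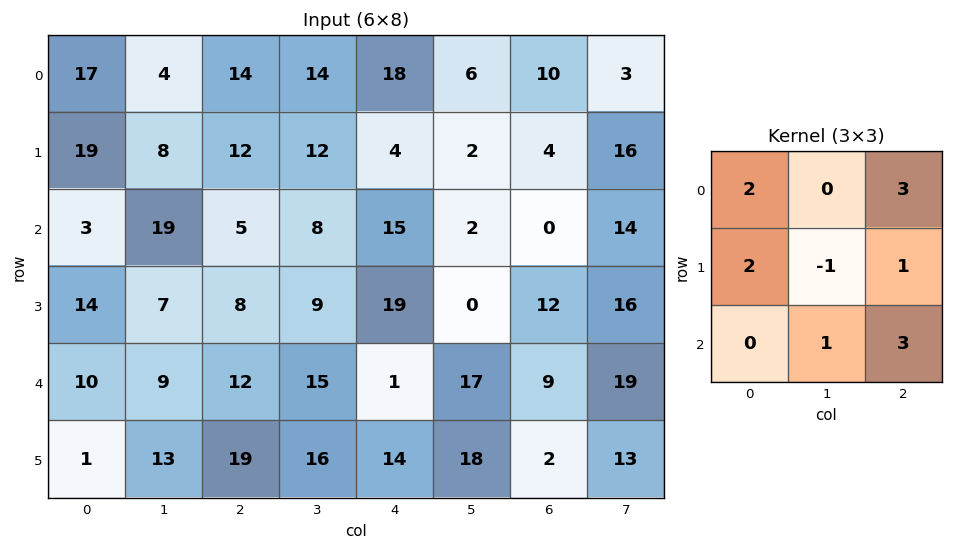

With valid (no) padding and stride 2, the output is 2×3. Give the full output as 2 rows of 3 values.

Output[0,0]: The receptive field on the input at this output position is [17 4 14 / 19 8 12 / 3 19 5]. Elementwise product with the kernel and sum: 17·2 + 14·3 + 19·2 + 8·-1 + 12·1 + 19·1 + 5·3.

152 151 78
95 99 124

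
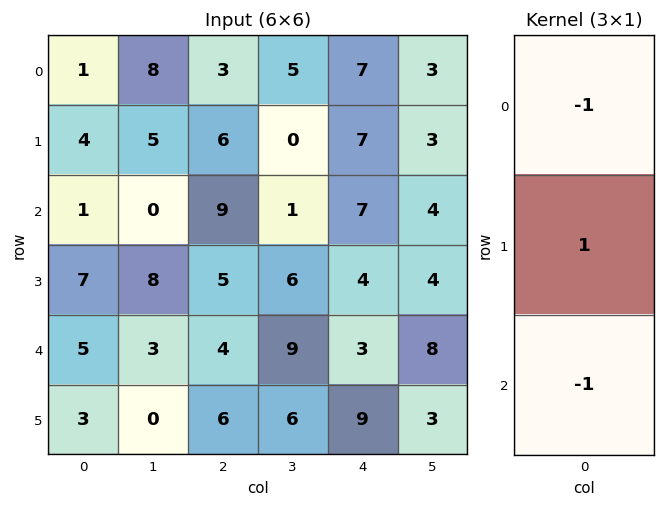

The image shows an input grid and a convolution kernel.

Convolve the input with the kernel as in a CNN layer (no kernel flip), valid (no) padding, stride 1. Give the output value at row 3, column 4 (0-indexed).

-10

The receptive field on the input at this output position is [4 / 3 / 9]. Elementwise product with the kernel and sum: 4·-1 + 3·1 + 9·-1.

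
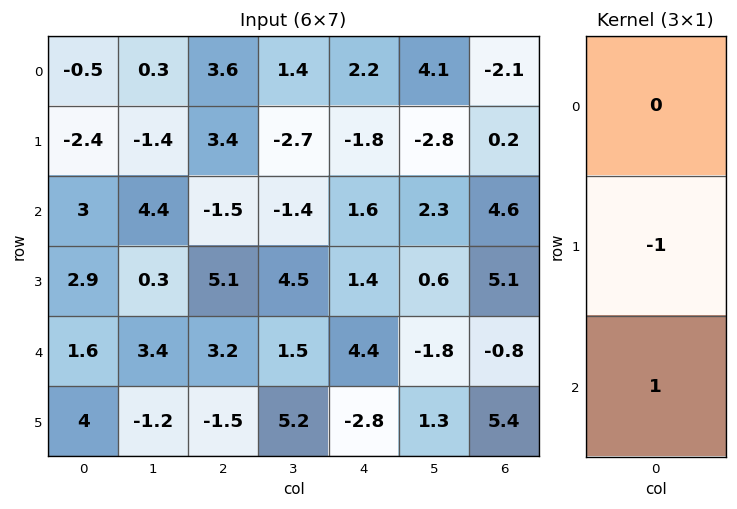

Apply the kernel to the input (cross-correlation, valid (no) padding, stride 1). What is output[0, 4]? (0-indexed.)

3.4

The receptive field on the input at this output position is [2.2 / -1.8 / 1.6]. Elementwise product with the kernel and sum: -1.8·-1 + 1.6·1.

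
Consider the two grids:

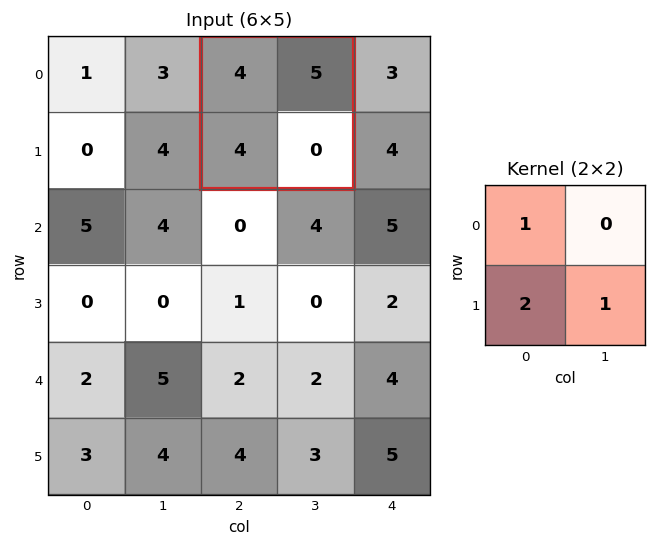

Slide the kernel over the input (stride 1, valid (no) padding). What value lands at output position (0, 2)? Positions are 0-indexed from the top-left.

12

The receptive field on the input at this output position is [4 5 / 4 0]. Elementwise product with the kernel and sum: 4·1 + 4·2 + 0·1.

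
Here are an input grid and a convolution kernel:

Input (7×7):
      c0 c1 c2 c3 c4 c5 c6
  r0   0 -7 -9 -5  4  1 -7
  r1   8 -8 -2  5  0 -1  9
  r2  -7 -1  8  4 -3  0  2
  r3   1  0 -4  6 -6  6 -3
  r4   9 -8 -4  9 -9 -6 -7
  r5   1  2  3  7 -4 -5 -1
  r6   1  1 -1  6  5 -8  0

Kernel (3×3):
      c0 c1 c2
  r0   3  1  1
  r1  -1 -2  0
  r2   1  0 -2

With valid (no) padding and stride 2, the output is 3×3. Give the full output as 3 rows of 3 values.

-31 -22 1
2 31 -8
13 -40 -21

Output[0,0]: The receptive field on the input at this output position is [0 -7 -9 / 8 -8 -2 / -7 -1 8]. Elementwise product with the kernel and sum: 0·3 + -7·1 + -9·1 + 8·-1 + -8·-2 + -7·1 + 8·-2.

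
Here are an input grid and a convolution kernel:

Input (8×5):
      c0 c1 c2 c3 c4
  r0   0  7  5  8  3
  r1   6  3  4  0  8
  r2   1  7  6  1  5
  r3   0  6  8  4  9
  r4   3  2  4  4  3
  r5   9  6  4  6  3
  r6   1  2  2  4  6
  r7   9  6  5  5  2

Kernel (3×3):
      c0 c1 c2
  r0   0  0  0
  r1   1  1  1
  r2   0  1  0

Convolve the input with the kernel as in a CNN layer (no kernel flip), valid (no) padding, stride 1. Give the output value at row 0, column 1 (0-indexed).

13

The receptive field on the input at this output position is [7 5 8 / 3 4 0 / 7 6 1]. Elementwise product with the kernel and sum: 3·1 + 4·1 + 0·1 + 6·1.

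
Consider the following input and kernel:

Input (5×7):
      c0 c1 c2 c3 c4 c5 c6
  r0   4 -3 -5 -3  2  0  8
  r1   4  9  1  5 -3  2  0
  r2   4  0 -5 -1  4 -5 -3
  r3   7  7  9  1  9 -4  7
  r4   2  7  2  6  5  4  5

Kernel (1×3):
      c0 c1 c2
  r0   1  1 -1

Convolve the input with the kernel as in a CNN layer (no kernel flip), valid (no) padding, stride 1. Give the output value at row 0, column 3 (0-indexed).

-1

The receptive field on the input at this output position is [-3 2 0]. Elementwise product with the kernel and sum: -3·1 + 2·1 + 0·-1.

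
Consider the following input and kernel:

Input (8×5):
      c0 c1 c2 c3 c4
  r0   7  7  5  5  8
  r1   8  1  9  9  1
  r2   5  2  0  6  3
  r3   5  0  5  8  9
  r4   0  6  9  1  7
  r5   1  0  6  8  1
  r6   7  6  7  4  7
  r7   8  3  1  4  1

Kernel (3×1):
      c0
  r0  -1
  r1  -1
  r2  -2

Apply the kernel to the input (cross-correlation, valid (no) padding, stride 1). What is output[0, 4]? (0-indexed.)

-15

The receptive field on the input at this output position is [8 / 1 / 3]. Elementwise product with the kernel and sum: 8·-1 + 1·-1 + 3·-2.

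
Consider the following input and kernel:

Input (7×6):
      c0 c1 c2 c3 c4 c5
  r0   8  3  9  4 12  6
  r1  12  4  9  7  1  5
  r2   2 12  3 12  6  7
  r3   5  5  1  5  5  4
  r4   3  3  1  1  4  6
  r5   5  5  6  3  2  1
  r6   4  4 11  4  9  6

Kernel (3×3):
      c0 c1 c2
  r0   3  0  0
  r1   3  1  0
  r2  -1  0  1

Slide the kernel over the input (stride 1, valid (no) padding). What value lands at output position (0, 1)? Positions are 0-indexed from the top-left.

30

The receptive field on the input at this output position is [3 9 4 / 4 9 7 / 12 3 12]. Elementwise product with the kernel and sum: 3·3 + 4·3 + 9·1 + 12·-1 + 12·1.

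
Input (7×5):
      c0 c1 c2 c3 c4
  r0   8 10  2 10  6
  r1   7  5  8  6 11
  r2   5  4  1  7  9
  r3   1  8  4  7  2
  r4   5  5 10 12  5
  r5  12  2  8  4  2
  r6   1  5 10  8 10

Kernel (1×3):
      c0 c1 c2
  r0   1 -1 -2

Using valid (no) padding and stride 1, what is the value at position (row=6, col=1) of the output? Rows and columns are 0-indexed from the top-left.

The receptive field on the input at this output position is [5 10 8]. Elementwise product with the kernel and sum: 5·1 + 10·-1 + 8·-2.

-21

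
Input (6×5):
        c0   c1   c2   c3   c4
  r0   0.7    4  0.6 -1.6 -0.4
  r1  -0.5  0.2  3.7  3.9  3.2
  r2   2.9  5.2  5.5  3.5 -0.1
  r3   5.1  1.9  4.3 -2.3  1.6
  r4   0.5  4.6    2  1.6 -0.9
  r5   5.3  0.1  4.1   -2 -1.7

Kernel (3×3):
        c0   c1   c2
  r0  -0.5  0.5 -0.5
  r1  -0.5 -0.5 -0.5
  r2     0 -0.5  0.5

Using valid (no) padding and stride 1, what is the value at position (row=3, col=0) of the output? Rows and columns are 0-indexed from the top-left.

The receptive field on the input at this output position is [5.1 1.9 4.3 / 0.5 4.6 2 / 5.3 0.1 4.1]. Elementwise product with the kernel and sum: 5.1·-0.5 + 1.9·0.5 + 4.3·-0.5 + 0.5·-0.5 + 4.6·-0.5 + 2·-0.5 + 0.1·-0.5 + 4.1·0.5.

-5.3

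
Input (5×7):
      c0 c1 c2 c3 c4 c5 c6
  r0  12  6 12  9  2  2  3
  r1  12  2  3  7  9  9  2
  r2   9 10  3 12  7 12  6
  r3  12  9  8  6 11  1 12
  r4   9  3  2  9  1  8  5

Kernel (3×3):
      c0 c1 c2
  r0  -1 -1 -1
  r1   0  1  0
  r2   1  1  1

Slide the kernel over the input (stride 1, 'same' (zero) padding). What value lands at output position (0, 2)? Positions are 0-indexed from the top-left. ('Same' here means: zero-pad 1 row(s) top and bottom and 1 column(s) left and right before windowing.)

24

The receptive field on the zero-padded input at this output position is [0 0 0 / 6 12 9 / 2 3 7]. Elementwise product with the kernel and sum: 0·-1 + 0·-1 + 0·-1 + 12·1 + 2·1 + 3·1 + 7·1.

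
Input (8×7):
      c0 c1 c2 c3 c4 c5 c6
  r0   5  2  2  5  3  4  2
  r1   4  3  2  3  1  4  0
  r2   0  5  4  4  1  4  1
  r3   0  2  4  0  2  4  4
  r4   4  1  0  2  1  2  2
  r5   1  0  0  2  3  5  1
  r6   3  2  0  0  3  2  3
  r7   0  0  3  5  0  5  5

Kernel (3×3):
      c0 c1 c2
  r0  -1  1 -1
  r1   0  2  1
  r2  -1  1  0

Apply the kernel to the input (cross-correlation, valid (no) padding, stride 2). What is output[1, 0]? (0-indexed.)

6

The receptive field on the input at this output position is [0 5 4 / 0 2 4 / 4 1 0]. Elementwise product with the kernel and sum: 0·-1 + 5·1 + 4·-1 + 2·2 + 4·1 + 4·-1 + 1·1.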